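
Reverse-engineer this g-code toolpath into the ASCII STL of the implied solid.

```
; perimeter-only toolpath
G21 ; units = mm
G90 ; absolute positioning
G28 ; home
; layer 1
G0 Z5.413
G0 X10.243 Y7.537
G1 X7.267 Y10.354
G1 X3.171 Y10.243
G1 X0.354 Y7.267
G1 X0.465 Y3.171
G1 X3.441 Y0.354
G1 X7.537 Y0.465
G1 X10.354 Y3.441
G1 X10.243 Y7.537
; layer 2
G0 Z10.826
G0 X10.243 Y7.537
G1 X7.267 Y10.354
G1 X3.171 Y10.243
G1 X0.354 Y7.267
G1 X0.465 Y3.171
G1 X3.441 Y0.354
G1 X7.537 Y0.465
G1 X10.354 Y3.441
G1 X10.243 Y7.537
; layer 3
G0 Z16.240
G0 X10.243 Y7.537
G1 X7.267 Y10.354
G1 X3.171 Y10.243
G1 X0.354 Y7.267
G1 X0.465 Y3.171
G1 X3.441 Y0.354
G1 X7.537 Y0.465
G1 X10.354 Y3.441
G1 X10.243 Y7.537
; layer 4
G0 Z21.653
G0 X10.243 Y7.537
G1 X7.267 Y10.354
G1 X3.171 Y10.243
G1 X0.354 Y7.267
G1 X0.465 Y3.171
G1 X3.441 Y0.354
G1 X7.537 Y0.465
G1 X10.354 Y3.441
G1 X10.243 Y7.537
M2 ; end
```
solid part
  facet normal 0.0000 0.0000 -1.0000
    outer loop
      vertex 3.171 10.243 0.000
      vertex 7.267 10.354 0.000
      vertex 10.243 7.537 0.000
    endloop
  endfacet
  facet normal 0.0000 0.0000 -1.0000
    outer loop
      vertex 0.354 7.267 0.000
      vertex 3.171 10.243 0.000
      vertex 10.243 7.537 0.000
    endloop
  endfacet
  facet normal 0.0000 0.0000 -1.0000
    outer loop
      vertex 0.465 3.171 0.000
      vertex 0.354 7.267 0.000
      vertex 10.243 7.537 0.000
    endloop
  endfacet
  facet normal 0.0000 0.0000 -1.0000
    outer loop
      vertex 3.441 0.354 0.000
      vertex 0.465 3.171 0.000
      vertex 10.243 7.537 0.000
    endloop
  endfacet
  facet normal 0.0000 0.0000 -1.0000
    outer loop
      vertex 7.537 0.465 0.000
      vertex 3.441 0.354 0.000
      vertex 10.243 7.537 0.000
    endloop
  endfacet
  facet normal 0.0000 0.0000 -1.0000
    outer loop
      vertex 10.354 3.441 0.000
      vertex 7.537 0.465 0.000
      vertex 10.243 7.537 0.000
    endloop
  endfacet
  facet normal 0.0000 0.0000 1.0000
    outer loop
      vertex 10.243 7.537 21.653
      vertex 7.267 10.354 21.653
      vertex 3.171 10.243 21.653
    endloop
  endfacet
  facet normal 0.0000 0.0000 1.0000
    outer loop
      vertex 10.243 7.537 21.653
      vertex 3.171 10.243 21.653
      vertex 0.354 7.267 21.653
    endloop
  endfacet
  facet normal 0.0000 0.0000 1.0000
    outer loop
      vertex 10.243 7.537 21.653
      vertex 0.354 7.267 21.653
      vertex 0.465 3.171 21.653
    endloop
  endfacet
  facet normal 0.0000 0.0000 1.0000
    outer loop
      vertex 10.243 7.537 21.653
      vertex 0.465 3.171 21.653
      vertex 3.441 0.354 21.653
    endloop
  endfacet
  facet normal 0.0000 0.0000 1.0000
    outer loop
      vertex 10.243 7.537 21.653
      vertex 3.441 0.354 21.653
      vertex 7.537 0.465 21.653
    endloop
  endfacet
  facet normal 0.0000 0.0000 1.0000
    outer loop
      vertex 10.243 7.537 21.653
      vertex 7.537 0.465 21.653
      vertex 10.354 3.441 21.653
    endloop
  endfacet
  facet normal 0.6874 0.7262 0.0000
    outer loop
      vertex 10.243 7.537 0.000
      vertex 7.267 10.354 0.000
      vertex 7.267 10.354 21.653
    endloop
  endfacet
  facet normal 0.6874 0.7262 0.0000
    outer loop
      vertex 10.243 7.537 0.000
      vertex 7.267 10.354 21.653
      vertex 10.243 7.537 21.653
    endloop
  endfacet
  facet normal -0.0271 0.9996 0.0000
    outer loop
      vertex 7.267 10.354 0.000
      vertex 3.171 10.243 0.000
      vertex 3.171 10.243 21.653
    endloop
  endfacet
  facet normal -0.0271 0.9996 0.0000
    outer loop
      vertex 7.267 10.354 0.000
      vertex 3.171 10.243 21.653
      vertex 7.267 10.354 21.653
    endloop
  endfacet
  facet normal -0.7262 0.6874 0.0000
    outer loop
      vertex 3.171 10.243 0.000
      vertex 0.354 7.267 0.000
      vertex 0.354 7.267 21.653
    endloop
  endfacet
  facet normal -0.7262 0.6874 0.0000
    outer loop
      vertex 3.171 10.243 0.000
      vertex 0.354 7.267 21.653
      vertex 3.171 10.243 21.653
    endloop
  endfacet
  facet normal -0.9996 -0.0271 0.0000
    outer loop
      vertex 0.354 7.267 0.000
      vertex 0.465 3.171 0.000
      vertex 0.465 3.171 21.653
    endloop
  endfacet
  facet normal -0.9996 -0.0271 0.0000
    outer loop
      vertex 0.354 7.267 0.000
      vertex 0.465 3.171 21.653
      vertex 0.354 7.267 21.653
    endloop
  endfacet
  facet normal -0.6874 -0.7262 0.0000
    outer loop
      vertex 0.465 3.171 0.000
      vertex 3.441 0.354 0.000
      vertex 3.441 0.354 21.653
    endloop
  endfacet
  facet normal -0.6874 -0.7262 0.0000
    outer loop
      vertex 0.465 3.171 0.000
      vertex 3.441 0.354 21.653
      vertex 0.465 3.171 21.653
    endloop
  endfacet
  facet normal 0.0271 -0.9996 0.0000
    outer loop
      vertex 3.441 0.354 0.000
      vertex 7.537 0.465 0.000
      vertex 7.537 0.465 21.653
    endloop
  endfacet
  facet normal 0.0271 -0.9996 0.0000
    outer loop
      vertex 3.441 0.354 0.000
      vertex 7.537 0.465 21.653
      vertex 3.441 0.354 21.653
    endloop
  endfacet
  facet normal 0.7262 -0.6874 0.0000
    outer loop
      vertex 7.537 0.465 0.000
      vertex 10.354 3.441 0.000
      vertex 10.354 3.441 21.653
    endloop
  endfacet
  facet normal 0.7262 -0.6874 0.0000
    outer loop
      vertex 7.537 0.465 0.000
      vertex 10.354 3.441 21.653
      vertex 7.537 0.465 21.653
    endloop
  endfacet
  facet normal 0.9996 0.0271 0.0000
    outer loop
      vertex 10.354 3.441 0.000
      vertex 10.243 7.537 0.000
      vertex 10.243 7.537 21.653
    endloop
  endfacet
  facet normal 0.9996 0.0271 0.0000
    outer loop
      vertex 10.354 3.441 0.000
      vertex 10.243 7.537 21.653
      vertex 10.354 3.441 21.653
    endloop
  endfacet
endsolid part

The G0 Z moves step by Δz≈5.413 mm. Every layer's G1 loop is the same polygon, so the solid is a straight extrusion of it from z=0 to z≈21.7. Closing with flat bottom and top caps and triangulating gives 28 facets — a regular 8-sided prism (a cylinder approximated with 8 flat sides), circumscribed radius ≈ 5.35 mm, height ≈ 21.7 mm.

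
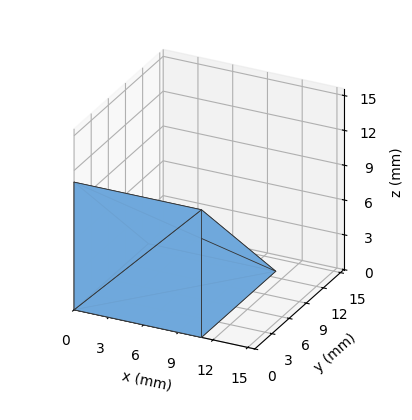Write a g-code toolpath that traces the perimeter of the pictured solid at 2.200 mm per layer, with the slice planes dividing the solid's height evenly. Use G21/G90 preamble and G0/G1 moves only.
Reading the render: the shape is a wedge (ramp): 11 × 13 mm base, rising to 11 mm along the y=0 edge and sloping linearly to z=0 at y=13 (dimensions read to the nearest mm from the axis ticks). For the g-code, the solid's height is divided into equal slices at the stated Δz and each level perimeter traced with G1 moves after a G0 lift.

; perimeter-only toolpath
G21 ; units = mm
G90 ; absolute positioning
G28 ; home
; layer 1
G0 Z2.200
G0 X0.000 Y0.000
G1 X11.000 Y0.000
G1 X11.000 Y10.400
G1 X0.000 Y10.400
G1 X0.000 Y0.000
; layer 2
G0 Z4.400
G0 X0.000 Y0.000
G1 X11.000 Y0.000
G1 X11.000 Y7.800
G1 X0.000 Y7.800
G1 X0.000 Y0.000
; layer 3
G0 Z6.600
G0 X0.000 Y0.000
G1 X11.000 Y0.000
G1 X11.000 Y5.200
G1 X0.000 Y5.200
G1 X0.000 Y0.000
; layer 4
G0 Z8.800
G0 X0.000 Y0.000
G1 X11.000 Y0.000
G1 X11.000 Y2.600
G1 X0.000 Y2.600
G1 X0.000 Y0.000
M2 ; end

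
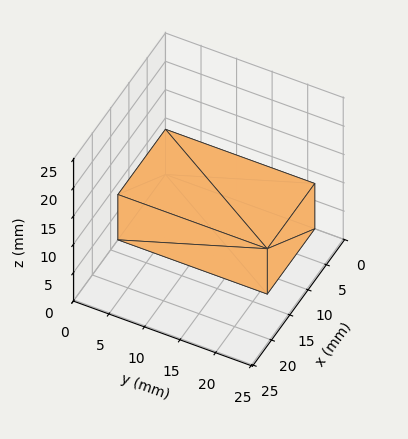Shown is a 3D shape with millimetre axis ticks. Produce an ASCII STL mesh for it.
Reading the render: the shape is a rectangular box, roughly 13 × 21 mm footprint and 8 mm tall (dimensions read to the nearest mm from the axis ticks). For the STL, each face is triangulated and given an outward normal.

solid part
  facet normal 0.0000 0.0000 -1.0000
    outer loop
      vertex 13.0 21.0 0.0
      vertex 13.0 0.0 0.0
      vertex 0.0 0.0 0.0
    endloop
  endfacet
  facet normal 0.0000 0.0000 -1.0000
    outer loop
      vertex 0.0 21.0 0.0
      vertex 13.0 21.0 0.0
      vertex 0.0 0.0 0.0
    endloop
  endfacet
  facet normal 0.0000 0.0000 1.0000
    outer loop
      vertex 0.0 0.0 8.0
      vertex 13.0 0.0 8.0
      vertex 13.0 21.0 8.0
    endloop
  endfacet
  facet normal 0.0000 0.0000 1.0000
    outer loop
      vertex 0.0 0.0 8.0
      vertex 13.0 21.0 8.0
      vertex 0.0 21.0 8.0
    endloop
  endfacet
  facet normal 0.0000 -1.0000 0.0000
    outer loop
      vertex 0.0 0.0 0.0
      vertex 13.0 0.0 0.0
      vertex 13.0 0.0 8.0
    endloop
  endfacet
  facet normal 0.0000 -1.0000 0.0000
    outer loop
      vertex 0.0 0.0 0.0
      vertex 13.0 0.0 8.0
      vertex 0.0 0.0 8.0
    endloop
  endfacet
  facet normal 0.0000 1.0000 0.0000
    outer loop
      vertex 13.0 21.0 8.0
      vertex 13.0 21.0 0.0
      vertex 0.0 21.0 0.0
    endloop
  endfacet
  facet normal 0.0000 1.0000 0.0000
    outer loop
      vertex 0.0 21.0 8.0
      vertex 13.0 21.0 8.0
      vertex 0.0 21.0 0.0
    endloop
  endfacet
  facet normal -1.0000 0.0000 0.0000
    outer loop
      vertex 0.0 21.0 8.0
      vertex 0.0 21.0 0.0
      vertex 0.0 0.0 0.0
    endloop
  endfacet
  facet normal -1.0000 0.0000 0.0000
    outer loop
      vertex 0.0 0.0 8.0
      vertex 0.0 21.0 8.0
      vertex 0.0 0.0 0.0
    endloop
  endfacet
  facet normal 1.0000 0.0000 0.0000
    outer loop
      vertex 13.0 0.0 0.0
      vertex 13.0 21.0 0.0
      vertex 13.0 21.0 8.0
    endloop
  endfacet
  facet normal 1.0000 0.0000 0.0000
    outer loop
      vertex 13.0 0.0 0.0
      vertex 13.0 21.0 8.0
      vertex 13.0 0.0 8.0
    endloop
  endfacet
endsolid part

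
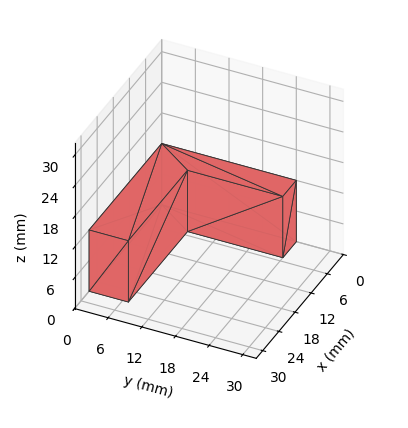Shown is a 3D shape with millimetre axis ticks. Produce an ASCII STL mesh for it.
Reading the render: the shape is an L-shaped prism: outer 27 × 24 mm, arm thicknesses ≈ 7 mm (horizontal) and 5 mm (vertical), extruded 12 mm in z (dimensions read to the nearest mm from the axis ticks). For the STL, each face is triangulated and given an outward normal.

solid part
  facet normal 0.0000 0.0000 -1.0000
    outer loop
      vertex 27.0 7.0 0.0
      vertex 27.0 0.0 0.0
      vertex 0.0 0.0 0.0
    endloop
  endfacet
  facet normal 0.0000 0.0000 -1.0000
    outer loop
      vertex 5.0 7.0 0.0
      vertex 27.0 7.0 0.0
      vertex 0.0 0.0 0.0
    endloop
  endfacet
  facet normal 0.0000 0.0000 -1.0000
    outer loop
      vertex 5.0 24.0 0.0
      vertex 5.0 7.0 0.0
      vertex 0.0 0.0 0.0
    endloop
  endfacet
  facet normal 0.0000 0.0000 -1.0000
    outer loop
      vertex 0.0 24.0 0.0
      vertex 5.0 24.0 0.0
      vertex 0.0 0.0 0.0
    endloop
  endfacet
  facet normal 0.0000 0.0000 1.0000
    outer loop
      vertex 0.0 0.0 12.0
      vertex 27.0 0.0 12.0
      vertex 27.0 7.0 12.0
    endloop
  endfacet
  facet normal 0.0000 0.0000 1.0000
    outer loop
      vertex 0.0 0.0 12.0
      vertex 27.0 7.0 12.0
      vertex 5.0 7.0 12.0
    endloop
  endfacet
  facet normal 0.0000 0.0000 1.0000
    outer loop
      vertex 0.0 0.0 12.0
      vertex 5.0 7.0 12.0
      vertex 5.0 24.0 12.0
    endloop
  endfacet
  facet normal 0.0000 0.0000 1.0000
    outer loop
      vertex 0.0 0.0 12.0
      vertex 5.0 24.0 12.0
      vertex 0.0 24.0 12.0
    endloop
  endfacet
  facet normal 0.0000 -1.0000 0.0000
    outer loop
      vertex 0.0 0.0 0.0
      vertex 27.0 0.0 0.0
      vertex 27.0 0.0 12.0
    endloop
  endfacet
  facet normal 0.0000 -1.0000 0.0000
    outer loop
      vertex 0.0 0.0 0.0
      vertex 27.0 0.0 12.0
      vertex 0.0 0.0 12.0
    endloop
  endfacet
  facet normal 1.0000 0.0000 0.0000
    outer loop
      vertex 27.0 0.0 0.0
      vertex 27.0 7.0 0.0
      vertex 27.0 7.0 12.0
    endloop
  endfacet
  facet normal 1.0000 0.0000 0.0000
    outer loop
      vertex 27.0 0.0 0.0
      vertex 27.0 7.0 12.0
      vertex 27.0 0.0 12.0
    endloop
  endfacet
  facet normal 0.0000 1.0000 0.0000
    outer loop
      vertex 27.0 7.0 0.0
      vertex 5.0 7.0 0.0
      vertex 5.0 7.0 12.0
    endloop
  endfacet
  facet normal 0.0000 1.0000 0.0000
    outer loop
      vertex 27.0 7.0 0.0
      vertex 5.0 7.0 12.0
      vertex 27.0 7.0 12.0
    endloop
  endfacet
  facet normal 1.0000 0.0000 0.0000
    outer loop
      vertex 5.0 7.0 0.0
      vertex 5.0 24.0 0.0
      vertex 5.0 24.0 12.0
    endloop
  endfacet
  facet normal 1.0000 0.0000 0.0000
    outer loop
      vertex 5.0 7.0 0.0
      vertex 5.0 24.0 12.0
      vertex 5.0 7.0 12.0
    endloop
  endfacet
  facet normal 0.0000 1.0000 0.0000
    outer loop
      vertex 5.0 24.0 0.0
      vertex 0.0 24.0 0.0
      vertex 0.0 24.0 12.0
    endloop
  endfacet
  facet normal 0.0000 1.0000 0.0000
    outer loop
      vertex 5.0 24.0 0.0
      vertex 0.0 24.0 12.0
      vertex 5.0 24.0 12.0
    endloop
  endfacet
  facet normal -1.0000 0.0000 0.0000
    outer loop
      vertex 0.0 24.0 0.0
      vertex 0.0 0.0 0.0
      vertex 0.0 0.0 12.0
    endloop
  endfacet
  facet normal -1.0000 0.0000 0.0000
    outer loop
      vertex 0.0 24.0 0.0
      vertex 0.0 0.0 12.0
      vertex 0.0 24.0 12.0
    endloop
  endfacet
endsolid part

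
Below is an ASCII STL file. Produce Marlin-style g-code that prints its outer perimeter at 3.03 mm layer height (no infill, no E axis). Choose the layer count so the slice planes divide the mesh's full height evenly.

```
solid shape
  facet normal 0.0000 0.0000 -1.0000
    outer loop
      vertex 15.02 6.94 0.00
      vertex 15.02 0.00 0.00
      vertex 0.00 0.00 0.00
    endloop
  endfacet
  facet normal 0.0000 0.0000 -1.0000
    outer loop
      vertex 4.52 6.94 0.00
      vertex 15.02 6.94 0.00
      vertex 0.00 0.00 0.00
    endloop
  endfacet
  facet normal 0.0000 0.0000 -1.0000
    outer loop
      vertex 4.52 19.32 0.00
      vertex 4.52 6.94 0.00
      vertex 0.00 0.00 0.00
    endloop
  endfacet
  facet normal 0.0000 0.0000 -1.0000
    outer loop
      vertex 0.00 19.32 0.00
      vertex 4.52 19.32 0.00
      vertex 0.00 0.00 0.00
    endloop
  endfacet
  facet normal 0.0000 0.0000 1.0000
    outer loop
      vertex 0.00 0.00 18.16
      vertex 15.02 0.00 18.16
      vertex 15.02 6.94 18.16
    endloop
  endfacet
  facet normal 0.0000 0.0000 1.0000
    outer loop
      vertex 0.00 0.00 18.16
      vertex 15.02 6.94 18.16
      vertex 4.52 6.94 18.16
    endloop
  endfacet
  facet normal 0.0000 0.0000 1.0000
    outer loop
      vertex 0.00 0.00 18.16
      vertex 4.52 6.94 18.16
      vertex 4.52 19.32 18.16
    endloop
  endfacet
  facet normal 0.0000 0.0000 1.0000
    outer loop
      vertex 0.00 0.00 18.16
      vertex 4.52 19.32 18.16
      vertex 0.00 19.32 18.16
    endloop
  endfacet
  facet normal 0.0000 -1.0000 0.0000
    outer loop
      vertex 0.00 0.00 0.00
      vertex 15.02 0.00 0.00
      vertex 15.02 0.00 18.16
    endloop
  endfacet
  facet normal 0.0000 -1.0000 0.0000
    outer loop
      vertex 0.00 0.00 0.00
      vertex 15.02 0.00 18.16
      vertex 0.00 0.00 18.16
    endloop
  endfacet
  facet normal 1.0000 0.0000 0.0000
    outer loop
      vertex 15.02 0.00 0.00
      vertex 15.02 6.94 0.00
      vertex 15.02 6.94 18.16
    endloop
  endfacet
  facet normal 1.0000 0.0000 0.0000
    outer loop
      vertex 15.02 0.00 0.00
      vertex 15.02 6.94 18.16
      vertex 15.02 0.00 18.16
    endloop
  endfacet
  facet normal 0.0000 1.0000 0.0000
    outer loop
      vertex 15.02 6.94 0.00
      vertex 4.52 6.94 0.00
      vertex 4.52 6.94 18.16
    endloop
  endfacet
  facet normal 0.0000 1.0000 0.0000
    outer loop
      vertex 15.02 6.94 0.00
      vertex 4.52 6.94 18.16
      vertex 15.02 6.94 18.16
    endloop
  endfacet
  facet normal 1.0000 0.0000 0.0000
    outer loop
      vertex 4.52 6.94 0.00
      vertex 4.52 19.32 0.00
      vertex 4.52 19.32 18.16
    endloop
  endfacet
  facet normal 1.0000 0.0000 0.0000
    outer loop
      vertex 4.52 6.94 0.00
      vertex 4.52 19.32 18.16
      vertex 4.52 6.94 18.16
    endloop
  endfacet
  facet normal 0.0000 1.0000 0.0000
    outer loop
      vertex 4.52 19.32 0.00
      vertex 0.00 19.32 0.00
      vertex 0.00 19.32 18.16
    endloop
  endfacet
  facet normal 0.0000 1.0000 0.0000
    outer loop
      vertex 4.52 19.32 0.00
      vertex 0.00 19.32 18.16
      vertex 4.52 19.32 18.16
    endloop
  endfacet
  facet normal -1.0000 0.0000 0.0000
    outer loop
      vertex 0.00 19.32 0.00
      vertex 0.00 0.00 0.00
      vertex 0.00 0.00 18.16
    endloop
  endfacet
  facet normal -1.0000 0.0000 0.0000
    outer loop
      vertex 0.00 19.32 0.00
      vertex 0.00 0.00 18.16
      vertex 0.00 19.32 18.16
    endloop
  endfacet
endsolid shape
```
; perimeter-only toolpath
G21 ; units = mm
G90 ; absolute positioning
G28 ; home
; layer 1
G0 Z3.03
G0 X0.00 Y0.00
G1 X15.02 Y0.00
G1 X15.02 Y6.94
G1 X4.52 Y6.94
G1 X4.52 Y19.32
G1 X0.00 Y19.32
G1 X0.00 Y0.00
; layer 2
G0 Z6.05
G0 X0.00 Y0.00
G1 X15.02 Y0.00
G1 X15.02 Y6.94
G1 X4.52 Y6.94
G1 X4.52 Y19.32
G1 X0.00 Y19.32
G1 X0.00 Y0.00
; layer 3
G0 Z9.08
G0 X0.00 Y0.00
G1 X15.02 Y0.00
G1 X15.02 Y6.94
G1 X4.52 Y6.94
G1 X4.52 Y19.32
G1 X0.00 Y19.32
G1 X0.00 Y0.00
; layer 4
G0 Z12.11
G0 X0.00 Y0.00
G1 X15.02 Y0.00
G1 X15.02 Y6.94
G1 X4.52 Y6.94
G1 X4.52 Y19.32
G1 X0.00 Y19.32
G1 X0.00 Y0.00
; layer 5
G0 Z15.13
G0 X0.00 Y0.00
G1 X15.02 Y0.00
G1 X15.02 Y6.94
G1 X4.52 Y6.94
G1 X4.52 Y19.32
G1 X0.00 Y19.32
G1 X0.00 Y0.00
; layer 6
G0 Z18.16
G0 X0.00 Y0.00
G1 X15.02 Y0.00
G1 X15.02 Y6.94
G1 X4.52 Y6.94
G1 X4.52 Y19.32
G1 X0.00 Y19.32
G1 X0.00 Y0.00
M2 ; end

The solid is an L-shaped prism: outer 15 × 19.3 mm, arm thicknesses ≈ 6.94 mm (horizontal) and 4.52 mm (vertical), extruded 18.2 mm in z. Slicing at Δz = 3.03 mm — 6 equal slices spanning the solid's height, so layer i sits at z = i·h/6 — gives 6 non-empty perimeters. Each is a 6-segment closed polygon; G0 lifts to the layer z and rapids to the start vertex, then G1 traces the edges.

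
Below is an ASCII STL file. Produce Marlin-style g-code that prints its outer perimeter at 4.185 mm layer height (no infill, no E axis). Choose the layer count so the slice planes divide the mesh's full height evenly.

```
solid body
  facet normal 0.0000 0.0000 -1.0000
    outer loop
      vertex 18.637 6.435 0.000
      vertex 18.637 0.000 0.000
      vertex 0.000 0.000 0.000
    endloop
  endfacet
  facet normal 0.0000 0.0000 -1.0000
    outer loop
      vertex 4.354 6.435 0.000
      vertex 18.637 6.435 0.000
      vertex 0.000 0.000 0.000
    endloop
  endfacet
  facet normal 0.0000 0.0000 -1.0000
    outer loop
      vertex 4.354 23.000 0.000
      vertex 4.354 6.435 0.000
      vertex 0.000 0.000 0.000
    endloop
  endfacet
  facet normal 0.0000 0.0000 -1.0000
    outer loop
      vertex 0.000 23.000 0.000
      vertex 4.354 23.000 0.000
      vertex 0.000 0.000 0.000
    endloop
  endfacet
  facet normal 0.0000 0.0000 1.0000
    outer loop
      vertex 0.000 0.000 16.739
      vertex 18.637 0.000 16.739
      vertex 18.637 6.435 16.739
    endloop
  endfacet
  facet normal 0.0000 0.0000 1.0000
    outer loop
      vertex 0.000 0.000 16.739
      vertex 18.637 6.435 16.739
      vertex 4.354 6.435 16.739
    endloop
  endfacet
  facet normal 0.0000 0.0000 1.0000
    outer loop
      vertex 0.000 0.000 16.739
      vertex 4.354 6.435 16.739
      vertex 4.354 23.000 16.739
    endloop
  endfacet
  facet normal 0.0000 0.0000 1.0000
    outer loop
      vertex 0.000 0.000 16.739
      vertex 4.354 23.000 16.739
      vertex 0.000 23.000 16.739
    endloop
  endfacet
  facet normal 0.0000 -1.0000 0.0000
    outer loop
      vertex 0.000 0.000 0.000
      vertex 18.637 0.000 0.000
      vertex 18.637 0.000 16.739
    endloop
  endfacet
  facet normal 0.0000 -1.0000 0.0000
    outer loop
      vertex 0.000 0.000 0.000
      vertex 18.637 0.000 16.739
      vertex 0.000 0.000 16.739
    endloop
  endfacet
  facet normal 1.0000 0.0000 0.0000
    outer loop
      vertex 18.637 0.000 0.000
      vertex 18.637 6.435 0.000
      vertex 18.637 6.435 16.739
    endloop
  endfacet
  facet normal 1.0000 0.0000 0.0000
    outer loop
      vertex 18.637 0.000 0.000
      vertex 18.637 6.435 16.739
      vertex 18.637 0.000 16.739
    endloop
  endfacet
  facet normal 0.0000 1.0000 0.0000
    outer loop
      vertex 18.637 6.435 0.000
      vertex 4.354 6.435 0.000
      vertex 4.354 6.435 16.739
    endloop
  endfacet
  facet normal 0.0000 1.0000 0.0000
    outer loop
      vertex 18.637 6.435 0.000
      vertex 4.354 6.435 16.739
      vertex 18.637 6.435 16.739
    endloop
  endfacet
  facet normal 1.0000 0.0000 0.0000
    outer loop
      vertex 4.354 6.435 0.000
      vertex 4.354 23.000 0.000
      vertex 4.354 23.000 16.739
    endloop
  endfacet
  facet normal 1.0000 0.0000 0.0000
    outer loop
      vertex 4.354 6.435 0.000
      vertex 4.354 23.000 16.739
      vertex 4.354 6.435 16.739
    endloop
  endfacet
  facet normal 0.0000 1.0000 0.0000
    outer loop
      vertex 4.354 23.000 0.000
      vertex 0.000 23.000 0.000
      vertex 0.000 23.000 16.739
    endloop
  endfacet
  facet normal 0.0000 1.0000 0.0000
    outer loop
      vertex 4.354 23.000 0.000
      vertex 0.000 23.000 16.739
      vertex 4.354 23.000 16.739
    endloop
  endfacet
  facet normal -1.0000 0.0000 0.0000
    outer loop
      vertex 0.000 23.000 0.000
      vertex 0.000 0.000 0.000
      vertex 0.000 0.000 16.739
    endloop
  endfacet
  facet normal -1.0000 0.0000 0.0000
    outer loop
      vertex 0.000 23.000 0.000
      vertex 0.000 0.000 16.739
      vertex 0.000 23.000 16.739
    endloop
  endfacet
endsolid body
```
; perimeter-only toolpath
G21 ; units = mm
G90 ; absolute positioning
G28 ; home
; layer 1
G0 Z4.185
G0 X0.000 Y0.000
G1 X18.637 Y0.000
G1 X18.637 Y6.435
G1 X4.354 Y6.435
G1 X4.354 Y23.000
G1 X0.000 Y23.000
G1 X0.000 Y0.000
; layer 2
G0 Z8.370
G0 X0.000 Y0.000
G1 X18.637 Y0.000
G1 X18.637 Y6.435
G1 X4.354 Y6.435
G1 X4.354 Y23.000
G1 X0.000 Y23.000
G1 X0.000 Y0.000
; layer 3
G0 Z12.554
G0 X0.000 Y0.000
G1 X18.637 Y0.000
G1 X18.637 Y6.435
G1 X4.354 Y6.435
G1 X4.354 Y23.000
G1 X0.000 Y23.000
G1 X0.000 Y0.000
; layer 4
G0 Z16.739
G0 X0.000 Y0.000
G1 X18.637 Y0.000
G1 X18.637 Y6.435
G1 X4.354 Y6.435
G1 X4.354 Y23.000
G1 X0.000 Y23.000
G1 X0.000 Y0.000
M2 ; end

The solid is an L-shaped prism: outer 18.6 × 23 mm, arm thicknesses ≈ 6.43 mm (horizontal) and 4.35 mm (vertical), extruded 16.7 mm in z. Slicing at Δz = 4.185 mm — 4 equal slices spanning the solid's height, so layer i sits at z = i·h/4 — gives 4 non-empty perimeters. Each is a 6-segment closed polygon; G0 lifts to the layer z and rapids to the start vertex, then G1 traces the edges.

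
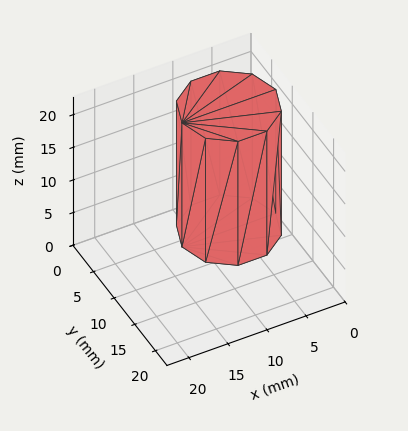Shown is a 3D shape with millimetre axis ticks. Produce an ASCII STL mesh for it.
Reading the render: the shape is a regular 10-sided prism (a cylinder approximated with 10 flat sides), circumscribed radius ≈ 6 mm, height ≈ 19 mm (dimensions read to the nearest mm from the axis ticks). For the STL, each face is triangulated and given an outward normal.

solid part
  facet normal 0.0000 0.0000 -1.0000
    outer loop
      vertex 7.85 11.71 0.00
      vertex 10.85 9.53 0.00
      vertex 12.00 6.00 0.00
    endloop
  endfacet
  facet normal 0.0000 0.0000 -1.0000
    outer loop
      vertex 4.15 11.71 0.00
      vertex 7.85 11.71 0.00
      vertex 12.00 6.00 0.00
    endloop
  endfacet
  facet normal 0.0000 0.0000 -1.0000
    outer loop
      vertex 1.15 9.53 0.00
      vertex 4.15 11.71 0.00
      vertex 12.00 6.00 0.00
    endloop
  endfacet
  facet normal 0.0000 0.0000 -1.0000
    outer loop
      vertex 0.00 6.00 0.00
      vertex 1.15 9.53 0.00
      vertex 12.00 6.00 0.00
    endloop
  endfacet
  facet normal 0.0000 0.0000 -1.0000
    outer loop
      vertex 1.15 2.47 0.00
      vertex 0.00 6.00 0.00
      vertex 12.00 6.00 0.00
    endloop
  endfacet
  facet normal 0.0000 0.0000 -1.0000
    outer loop
      vertex 4.15 0.29 0.00
      vertex 1.15 2.47 0.00
      vertex 12.00 6.00 0.00
    endloop
  endfacet
  facet normal 0.0000 0.0000 -1.0000
    outer loop
      vertex 7.85 0.29 0.00
      vertex 4.15 0.29 0.00
      vertex 12.00 6.00 0.00
    endloop
  endfacet
  facet normal 0.0000 0.0000 -1.0000
    outer loop
      vertex 10.85 2.47 0.00
      vertex 7.85 0.29 0.00
      vertex 12.00 6.00 0.00
    endloop
  endfacet
  facet normal 0.0000 0.0000 1.0000
    outer loop
      vertex 12.00 6.00 19.00
      vertex 10.85 9.53 19.00
      vertex 7.85 11.71 19.00
    endloop
  endfacet
  facet normal 0.0000 0.0000 1.0000
    outer loop
      vertex 12.00 6.00 19.00
      vertex 7.85 11.71 19.00
      vertex 4.15 11.71 19.00
    endloop
  endfacet
  facet normal 0.0000 0.0000 1.0000
    outer loop
      vertex 12.00 6.00 19.00
      vertex 4.15 11.71 19.00
      vertex 1.15 9.53 19.00
    endloop
  endfacet
  facet normal 0.0000 0.0000 1.0000
    outer loop
      vertex 12.00 6.00 19.00
      vertex 1.15 9.53 19.00
      vertex 0.00 6.00 19.00
    endloop
  endfacet
  facet normal 0.0000 0.0000 1.0000
    outer loop
      vertex 12.00 6.00 19.00
      vertex 0.00 6.00 19.00
      vertex 1.15 2.47 19.00
    endloop
  endfacet
  facet normal 0.0000 0.0000 1.0000
    outer loop
      vertex 12.00 6.00 19.00
      vertex 1.15 2.47 19.00
      vertex 4.15 0.29 19.00
    endloop
  endfacet
  facet normal 0.0000 0.0000 1.0000
    outer loop
      vertex 12.00 6.00 19.00
      vertex 4.15 0.29 19.00
      vertex 7.85 0.29 19.00
    endloop
  endfacet
  facet normal 0.0000 0.0000 1.0000
    outer loop
      vertex 12.00 6.00 19.00
      vertex 7.85 0.29 19.00
      vertex 10.85 2.47 19.00
    endloop
  endfacet
  facet normal 0.9508 0.3098 0.0000
    outer loop
      vertex 12.00 6.00 0.00
      vertex 10.85 9.53 0.00
      vertex 10.85 9.53 19.00
    endloop
  endfacet
  facet normal 0.9508 0.3098 0.0000
    outer loop
      vertex 12.00 6.00 0.00
      vertex 10.85 9.53 19.00
      vertex 12.00 6.00 19.00
    endloop
  endfacet
  facet normal 0.5879 0.8090 0.0000
    outer loop
      vertex 10.85 9.53 0.00
      vertex 7.85 11.71 0.00
      vertex 7.85 11.71 19.00
    endloop
  endfacet
  facet normal 0.5879 0.8090 0.0000
    outer loop
      vertex 10.85 9.53 0.00
      vertex 7.85 11.71 19.00
      vertex 10.85 9.53 19.00
    endloop
  endfacet
  facet normal 0.0000 1.0000 0.0000
    outer loop
      vertex 7.85 11.71 0.00
      vertex 4.15 11.71 0.00
      vertex 4.15 11.71 19.00
    endloop
  endfacet
  facet normal 0.0000 1.0000 0.0000
    outer loop
      vertex 7.85 11.71 0.00
      vertex 4.15 11.71 19.00
      vertex 7.85 11.71 19.00
    endloop
  endfacet
  facet normal -0.5879 0.8090 0.0000
    outer loop
      vertex 4.15 11.71 0.00
      vertex 1.15 9.53 0.00
      vertex 1.15 9.53 19.00
    endloop
  endfacet
  facet normal -0.5879 0.8090 0.0000
    outer loop
      vertex 4.15 11.71 0.00
      vertex 1.15 9.53 19.00
      vertex 4.15 11.71 19.00
    endloop
  endfacet
  facet normal -0.9508 0.3098 0.0000
    outer loop
      vertex 1.15 9.53 0.00
      vertex 0.00 6.00 0.00
      vertex 0.00 6.00 19.00
    endloop
  endfacet
  facet normal -0.9508 0.3098 0.0000
    outer loop
      vertex 1.15 9.53 0.00
      vertex 0.00 6.00 19.00
      vertex 1.15 9.53 19.00
    endloop
  endfacet
  facet normal -0.9508 -0.3098 0.0000
    outer loop
      vertex 0.00 6.00 0.00
      vertex 1.15 2.47 0.00
      vertex 1.15 2.47 19.00
    endloop
  endfacet
  facet normal -0.9508 -0.3098 0.0000
    outer loop
      vertex 0.00 6.00 0.00
      vertex 1.15 2.47 19.00
      vertex 0.00 6.00 19.00
    endloop
  endfacet
  facet normal -0.5879 -0.8090 0.0000
    outer loop
      vertex 1.15 2.47 0.00
      vertex 4.15 0.29 0.00
      vertex 4.15 0.29 19.00
    endloop
  endfacet
  facet normal -0.5879 -0.8090 0.0000
    outer loop
      vertex 1.15 2.47 0.00
      vertex 4.15 0.29 19.00
      vertex 1.15 2.47 19.00
    endloop
  endfacet
  facet normal 0.0000 -1.0000 0.0000
    outer loop
      vertex 4.15 0.29 0.00
      vertex 7.85 0.29 0.00
      vertex 7.85 0.29 19.00
    endloop
  endfacet
  facet normal 0.0000 -1.0000 0.0000
    outer loop
      vertex 4.15 0.29 0.00
      vertex 7.85 0.29 19.00
      vertex 4.15 0.29 19.00
    endloop
  endfacet
  facet normal 0.5879 -0.8090 0.0000
    outer loop
      vertex 7.85 0.29 0.00
      vertex 10.85 2.47 0.00
      vertex 10.85 2.47 19.00
    endloop
  endfacet
  facet normal 0.5879 -0.8090 0.0000
    outer loop
      vertex 7.85 0.29 0.00
      vertex 10.85 2.47 19.00
      vertex 7.85 0.29 19.00
    endloop
  endfacet
  facet normal 0.9508 -0.3098 0.0000
    outer loop
      vertex 10.85 2.47 0.00
      vertex 12.00 6.00 0.00
      vertex 12.00 6.00 19.00
    endloop
  endfacet
  facet normal 0.9508 -0.3098 0.0000
    outer loop
      vertex 10.85 2.47 0.00
      vertex 12.00 6.00 19.00
      vertex 10.85 2.47 19.00
    endloop
  endfacet
endsolid part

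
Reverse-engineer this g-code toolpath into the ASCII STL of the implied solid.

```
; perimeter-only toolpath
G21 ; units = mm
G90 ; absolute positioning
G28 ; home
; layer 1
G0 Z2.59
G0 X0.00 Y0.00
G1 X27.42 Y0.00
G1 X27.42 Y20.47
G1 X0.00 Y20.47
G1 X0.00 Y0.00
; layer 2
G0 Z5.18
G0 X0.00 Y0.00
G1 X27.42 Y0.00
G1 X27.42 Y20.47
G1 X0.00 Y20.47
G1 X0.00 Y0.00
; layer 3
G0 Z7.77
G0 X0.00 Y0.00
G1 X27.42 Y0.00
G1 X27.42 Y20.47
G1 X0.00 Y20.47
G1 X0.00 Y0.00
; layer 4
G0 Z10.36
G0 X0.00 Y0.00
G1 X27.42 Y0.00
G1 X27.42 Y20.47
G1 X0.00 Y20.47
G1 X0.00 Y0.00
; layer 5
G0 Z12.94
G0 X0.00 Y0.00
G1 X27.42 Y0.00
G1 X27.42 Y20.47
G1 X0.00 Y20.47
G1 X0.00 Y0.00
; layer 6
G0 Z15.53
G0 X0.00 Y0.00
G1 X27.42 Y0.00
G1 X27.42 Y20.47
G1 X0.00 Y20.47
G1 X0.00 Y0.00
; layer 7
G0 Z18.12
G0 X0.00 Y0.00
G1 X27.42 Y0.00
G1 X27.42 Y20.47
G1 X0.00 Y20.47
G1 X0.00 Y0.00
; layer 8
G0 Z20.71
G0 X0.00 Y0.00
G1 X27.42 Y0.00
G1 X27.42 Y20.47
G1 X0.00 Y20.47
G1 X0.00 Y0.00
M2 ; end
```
solid part
  facet normal 0.0000 0.0000 -1.0000
    outer loop
      vertex 27.42 20.47 0.00
      vertex 27.42 0.00 0.00
      vertex 0.00 0.00 0.00
    endloop
  endfacet
  facet normal 0.0000 0.0000 -1.0000
    outer loop
      vertex 0.00 20.47 0.00
      vertex 27.42 20.47 0.00
      vertex 0.00 0.00 0.00
    endloop
  endfacet
  facet normal 0.0000 0.0000 1.0000
    outer loop
      vertex 0.00 0.00 20.71
      vertex 27.42 0.00 20.71
      vertex 27.42 20.47 20.71
    endloop
  endfacet
  facet normal 0.0000 0.0000 1.0000
    outer loop
      vertex 0.00 0.00 20.71
      vertex 27.42 20.47 20.71
      vertex 0.00 20.47 20.71
    endloop
  endfacet
  facet normal 0.0000 -1.0000 0.0000
    outer loop
      vertex 0.00 0.00 0.00
      vertex 27.42 0.00 0.00
      vertex 27.42 0.00 20.71
    endloop
  endfacet
  facet normal 0.0000 -1.0000 0.0000
    outer loop
      vertex 0.00 0.00 0.00
      vertex 27.42 0.00 20.71
      vertex 0.00 0.00 20.71
    endloop
  endfacet
  facet normal 0.0000 1.0000 0.0000
    outer loop
      vertex 27.42 20.47 20.71
      vertex 27.42 20.47 0.00
      vertex 0.00 20.47 0.00
    endloop
  endfacet
  facet normal 0.0000 1.0000 0.0000
    outer loop
      vertex 0.00 20.47 20.71
      vertex 27.42 20.47 20.71
      vertex 0.00 20.47 0.00
    endloop
  endfacet
  facet normal -1.0000 0.0000 0.0000
    outer loop
      vertex 0.00 20.47 20.71
      vertex 0.00 20.47 0.00
      vertex 0.00 0.00 0.00
    endloop
  endfacet
  facet normal -1.0000 0.0000 0.0000
    outer loop
      vertex 0.00 0.00 20.71
      vertex 0.00 20.47 20.71
      vertex 0.00 0.00 0.00
    endloop
  endfacet
  facet normal 1.0000 0.0000 0.0000
    outer loop
      vertex 27.42 0.00 0.00
      vertex 27.42 20.47 0.00
      vertex 27.42 20.47 20.71
    endloop
  endfacet
  facet normal 1.0000 0.0000 0.0000
    outer loop
      vertex 27.42 0.00 0.00
      vertex 27.42 20.47 20.71
      vertex 27.42 0.00 20.71
    endloop
  endfacet
endsolid part

The G0 Z moves step by Δz≈2.59 mm. Every layer's G1 loop is the same polygon, so the solid is a straight extrusion of it from z=0 to z≈20.7. Closing with flat bottom and top caps and triangulating gives 12 facets — a rectangular box, roughly 27.4 × 20.5 mm footprint and 20.7 mm tall.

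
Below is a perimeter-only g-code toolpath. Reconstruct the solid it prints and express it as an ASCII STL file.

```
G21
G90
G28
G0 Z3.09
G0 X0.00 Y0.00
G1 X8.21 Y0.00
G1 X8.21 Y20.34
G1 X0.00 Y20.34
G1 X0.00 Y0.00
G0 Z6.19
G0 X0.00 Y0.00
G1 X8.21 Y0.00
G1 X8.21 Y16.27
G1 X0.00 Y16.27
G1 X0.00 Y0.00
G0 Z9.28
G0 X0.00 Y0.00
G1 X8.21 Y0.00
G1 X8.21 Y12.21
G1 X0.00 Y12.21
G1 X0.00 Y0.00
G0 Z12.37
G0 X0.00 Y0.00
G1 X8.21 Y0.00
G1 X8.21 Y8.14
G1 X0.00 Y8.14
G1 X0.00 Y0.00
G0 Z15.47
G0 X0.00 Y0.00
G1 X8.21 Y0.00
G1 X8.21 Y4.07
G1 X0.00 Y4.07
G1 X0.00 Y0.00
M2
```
solid part
  facet normal 0.0000 0.0000 -1.0000
    outer loop
      vertex 8.21 24.41 0.00
      vertex 8.21 0.00 0.00
      vertex 0.00 0.00 0.00
    endloop
  endfacet
  facet normal 0.0000 0.0000 -1.0000
    outer loop
      vertex 0.00 24.41 0.00
      vertex 8.21 24.41 0.00
      vertex 0.00 0.00 0.00
    endloop
  endfacet
  facet normal 0.0000 -1.0000 0.0000
    outer loop
      vertex 0.00 0.00 0.00
      vertex 8.21 0.00 0.00
      vertex 8.21 0.00 18.56
    endloop
  endfacet
  facet normal 0.0000 -1.0000 0.0000
    outer loop
      vertex 0.00 0.00 0.00
      vertex 8.21 0.00 18.56
      vertex 0.00 0.00 18.56
    endloop
  endfacet
  facet normal 0.0000 0.6053 0.7960
    outer loop
      vertex 0.00 0.00 18.56
      vertex 8.21 0.00 18.56
      vertex 8.21 24.41 0.00
    endloop
  endfacet
  facet normal 0.0000 0.6053 0.7960
    outer loop
      vertex 0.00 0.00 18.56
      vertex 8.21 24.41 0.00
      vertex 0.00 24.41 0.00
    endloop
  endfacet
  facet normal -1.0000 0.0000 0.0000
    outer loop
      vertex 0.00 0.00 18.56
      vertex 0.00 24.41 0.00
      vertex 0.00 0.00 0.00
    endloop
  endfacet
  facet normal 1.0000 0.0000 0.0000
    outer loop
      vertex 8.21 0.00 0.00
      vertex 8.21 24.41 0.00
      vertex 8.21 0.00 18.56
    endloop
  endfacet
endsolid part

The G0 Z moves step by Δz≈3.09 mm. The G1 loops shrink linearly with z, so the solid tapers from its base footprint up to z≈18.6. Closing with a flat bottom cap and the tapered top and triangulating gives 8 facets — a wedge (ramp): 8.21 × 24.4 mm base, rising to 18.6 mm along the y=0 edge and sloping linearly to z=0 at y=24.4.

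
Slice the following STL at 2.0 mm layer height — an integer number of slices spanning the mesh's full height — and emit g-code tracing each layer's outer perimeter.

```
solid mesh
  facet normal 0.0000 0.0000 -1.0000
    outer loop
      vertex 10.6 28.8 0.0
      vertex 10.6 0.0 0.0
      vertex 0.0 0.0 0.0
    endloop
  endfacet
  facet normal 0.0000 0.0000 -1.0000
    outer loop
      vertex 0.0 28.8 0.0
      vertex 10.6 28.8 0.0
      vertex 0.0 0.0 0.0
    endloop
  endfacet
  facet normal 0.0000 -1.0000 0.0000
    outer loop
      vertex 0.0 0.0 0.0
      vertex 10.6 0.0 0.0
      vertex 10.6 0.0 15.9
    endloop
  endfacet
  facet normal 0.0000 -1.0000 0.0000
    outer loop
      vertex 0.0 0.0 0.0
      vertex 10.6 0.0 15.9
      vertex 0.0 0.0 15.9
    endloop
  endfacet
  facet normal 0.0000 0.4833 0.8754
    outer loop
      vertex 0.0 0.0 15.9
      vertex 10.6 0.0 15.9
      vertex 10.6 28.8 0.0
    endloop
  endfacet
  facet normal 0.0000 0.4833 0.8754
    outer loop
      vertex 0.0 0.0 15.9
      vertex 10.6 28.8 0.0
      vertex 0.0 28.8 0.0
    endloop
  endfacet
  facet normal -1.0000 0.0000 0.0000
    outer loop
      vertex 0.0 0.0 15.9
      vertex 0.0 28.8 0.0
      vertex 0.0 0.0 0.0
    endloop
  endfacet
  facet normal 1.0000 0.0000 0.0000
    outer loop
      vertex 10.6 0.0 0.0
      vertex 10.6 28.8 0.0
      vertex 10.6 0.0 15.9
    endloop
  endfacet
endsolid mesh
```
; perimeter-only toolpath
G21 ; units = mm
G90 ; absolute positioning
G28 ; home
; layer 1
G0 Z2.0
G0 X0.0 Y0.0
G1 X10.6 Y0.0
G1 X10.6 Y25.2
G1 X0.0 Y25.2
G1 X0.0 Y0.0
; layer 2
G0 Z4.0
G0 X0.0 Y0.0
G1 X10.6 Y0.0
G1 X10.6 Y21.6
G1 X0.0 Y21.6
G1 X0.0 Y0.0
; layer 3
G0 Z6.0
G0 X0.0 Y0.0
G1 X10.6 Y0.0
G1 X10.6 Y18.0
G1 X0.0 Y18.0
G1 X0.0 Y0.0
; layer 4
G0 Z8.0
G0 X0.0 Y0.0
G1 X10.6 Y0.0
G1 X10.6 Y14.4
G1 X0.0 Y14.4
G1 X0.0 Y0.0
; layer 5
G0 Z9.9
G0 X0.0 Y0.0
G1 X10.6 Y0.0
G1 X10.6 Y10.8
G1 X0.0 Y10.8
G1 X0.0 Y0.0
; layer 6
G0 Z11.9
G0 X0.0 Y0.0
G1 X10.6 Y0.0
G1 X10.6 Y7.2
G1 X0.0 Y7.2
G1 X0.0 Y0.0
; layer 7
G0 Z13.9
G0 X0.0 Y0.0
G1 X10.6 Y0.0
G1 X10.6 Y3.6
G1 X0.0 Y3.6
G1 X0.0 Y0.0
M2 ; end

The solid is a wedge (ramp): 10.6 × 28.8 mm base, rising to 15.9 mm along the y=0 edge and sloping linearly to z=0 at y=28.8. Slicing at Δz = 2.0 mm — 8 equal slices spanning the solid's height, so layer i sits at z = i·h/8 — gives 7 non-empty perimeters. Each is a 4-segment closed polygon; G0 lifts to the layer z and rapids to the start vertex, then G1 traces the edges. The cross-section shrinks linearly with z (the slice at the apex is degenerate and omitted).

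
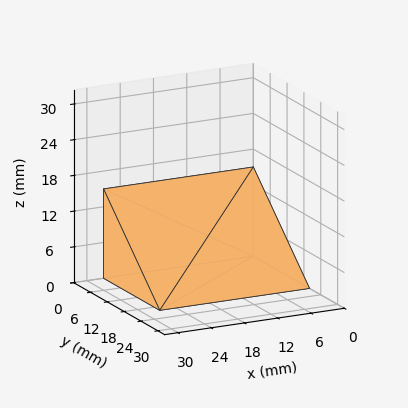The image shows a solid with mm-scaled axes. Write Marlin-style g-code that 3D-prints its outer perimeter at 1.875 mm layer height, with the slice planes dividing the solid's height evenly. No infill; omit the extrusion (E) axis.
Reading the render: the shape is a wedge (ramp): 27 × 20 mm base, rising to 15 mm along the y=0 edge and sloping linearly to z=0 at y=20 (dimensions read to the nearest mm from the axis ticks). For the g-code, the solid's height is divided into equal slices at the stated Δz and each level perimeter traced with G1 moves after a G0 lift.

; perimeter-only toolpath
G21 ; units = mm
G90 ; absolute positioning
G28 ; home
; layer 1
G0 Z1.875
G0 X0.000 Y0.000
G1 X27.000 Y0.000
G1 X27.000 Y17.500
G1 X0.000 Y17.500
G1 X0.000 Y0.000
; layer 2
G0 Z3.750
G0 X0.000 Y0.000
G1 X27.000 Y0.000
G1 X27.000 Y15.000
G1 X0.000 Y15.000
G1 X0.000 Y0.000
; layer 3
G0 Z5.625
G0 X0.000 Y0.000
G1 X27.000 Y0.000
G1 X27.000 Y12.500
G1 X0.000 Y12.500
G1 X0.000 Y0.000
; layer 4
G0 Z7.500
G0 X0.000 Y0.000
G1 X27.000 Y0.000
G1 X27.000 Y10.000
G1 X0.000 Y10.000
G1 X0.000 Y0.000
; layer 5
G0 Z9.375
G0 X0.000 Y0.000
G1 X27.000 Y0.000
G1 X27.000 Y7.500
G1 X0.000 Y7.500
G1 X0.000 Y0.000
; layer 6
G0 Z11.250
G0 X0.000 Y0.000
G1 X27.000 Y0.000
G1 X27.000 Y5.000
G1 X0.000 Y5.000
G1 X0.000 Y0.000
; layer 7
G0 Z13.125
G0 X0.000 Y0.000
G1 X27.000 Y0.000
G1 X27.000 Y2.500
G1 X0.000 Y2.500
G1 X0.000 Y0.000
M2 ; end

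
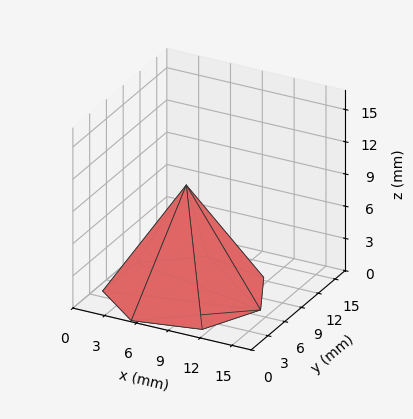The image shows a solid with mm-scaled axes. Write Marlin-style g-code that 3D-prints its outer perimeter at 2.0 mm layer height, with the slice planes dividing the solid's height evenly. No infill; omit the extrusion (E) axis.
Reading the render: the shape is a regular 7-sided pyramid, base circumscribed radius ≈ 7 mm, apex at z ≈ 10 mm (dimensions read to the nearest mm from the axis ticks). For the g-code, the solid's height is divided into equal slices at the stated Δz and each level perimeter traced with G1 moves after a G0 lift.

; perimeter-only toolpath
G21 ; units = mm
G90 ; absolute positioning
G28 ; home
; layer 1
G0 Z2.0
G0 X12.6 Y7.0
G1 X10.5 Y11.4
G1 X5.7 Y12.4
G1 X2.0 Y9.4
G1 X2.0 Y4.6
G1 X5.7 Y1.6
G1 X10.5 Y2.6
G1 X12.6 Y7.0
; layer 2
G0 Z4.0
G0 X11.2 Y7.0
G1 X9.6 Y10.3
G1 X6.0 Y11.1
G1 X3.2 Y8.8
G1 X3.2 Y5.2
G1 X6.0 Y2.9
G1 X9.6 Y3.7
G1 X11.2 Y7.0
; layer 3
G0 Z6.0
G0 X9.8 Y7.0
G1 X8.8 Y9.2
G1 X6.4 Y9.7
G1 X4.5 Y8.2
G1 X4.5 Y5.8
G1 X6.4 Y4.3
G1 X8.8 Y4.8
G1 X9.8 Y7.0
; layer 4
G0 Z8.0
G0 X8.4 Y7.0
G1 X7.9 Y8.1
G1 X6.7 Y8.4
G1 X5.7 Y7.6
G1 X5.7 Y6.4
G1 X6.7 Y5.6
G1 X7.9 Y5.9
G1 X8.4 Y7.0
M2 ; end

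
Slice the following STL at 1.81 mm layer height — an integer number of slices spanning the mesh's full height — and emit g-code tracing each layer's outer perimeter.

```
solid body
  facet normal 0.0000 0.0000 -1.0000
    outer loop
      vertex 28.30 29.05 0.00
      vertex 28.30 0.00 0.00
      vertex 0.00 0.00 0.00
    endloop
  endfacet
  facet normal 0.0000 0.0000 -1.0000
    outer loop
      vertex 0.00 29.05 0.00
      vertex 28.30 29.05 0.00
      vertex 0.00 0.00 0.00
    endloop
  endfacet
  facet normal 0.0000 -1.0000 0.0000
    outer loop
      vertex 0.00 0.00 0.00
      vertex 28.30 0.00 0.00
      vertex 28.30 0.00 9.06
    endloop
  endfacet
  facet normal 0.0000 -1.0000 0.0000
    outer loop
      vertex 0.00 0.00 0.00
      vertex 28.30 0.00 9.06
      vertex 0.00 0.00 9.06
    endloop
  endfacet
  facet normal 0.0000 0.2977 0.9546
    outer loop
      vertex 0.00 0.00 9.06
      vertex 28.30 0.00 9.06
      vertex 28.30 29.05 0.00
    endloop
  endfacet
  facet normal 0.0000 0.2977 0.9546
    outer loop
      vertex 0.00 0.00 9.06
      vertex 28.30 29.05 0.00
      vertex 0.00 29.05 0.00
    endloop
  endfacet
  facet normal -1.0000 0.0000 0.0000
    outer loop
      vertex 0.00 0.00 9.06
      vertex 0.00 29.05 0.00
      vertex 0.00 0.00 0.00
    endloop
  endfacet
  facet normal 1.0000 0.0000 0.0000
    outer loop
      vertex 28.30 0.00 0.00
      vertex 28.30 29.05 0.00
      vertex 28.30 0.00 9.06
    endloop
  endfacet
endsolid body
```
; perimeter-only toolpath
G21 ; units = mm
G90 ; absolute positioning
G28 ; home
; layer 1
G0 Z1.81
G0 X0.00 Y0.00
G1 X28.30 Y0.00
G1 X28.30 Y23.24
G1 X0.00 Y23.24
G1 X0.00 Y0.00
; layer 2
G0 Z3.62
G0 X0.00 Y0.00
G1 X28.30 Y0.00
G1 X28.30 Y17.43
G1 X0.00 Y17.43
G1 X0.00 Y0.00
; layer 3
G0 Z5.44
G0 X0.00 Y0.00
G1 X28.30 Y0.00
G1 X28.30 Y11.62
G1 X0.00 Y11.62
G1 X0.00 Y0.00
; layer 4
G0 Z7.25
G0 X0.00 Y0.00
G1 X28.30 Y0.00
G1 X28.30 Y5.81
G1 X0.00 Y5.81
G1 X0.00 Y0.00
M2 ; end

The solid is a wedge (ramp): 28.3 × 29.1 mm base, rising to 9.06 mm along the y=0 edge and sloping linearly to z=0 at y=29.1. Slicing at Δz = 1.81 mm — 5 equal slices spanning the solid's height, so layer i sits at z = i·h/5 — gives 4 non-empty perimeters. Each is a 4-segment closed polygon; G0 lifts to the layer z and rapids to the start vertex, then G1 traces the edges. The cross-section shrinks linearly with z (the slice at the apex is degenerate and omitted).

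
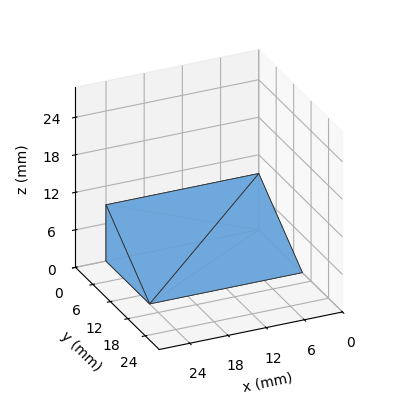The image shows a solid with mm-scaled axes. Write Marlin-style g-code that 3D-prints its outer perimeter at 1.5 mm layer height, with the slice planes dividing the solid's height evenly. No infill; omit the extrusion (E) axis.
Reading the render: the shape is a wedge (ramp): 24 × 15 mm base, rising to 9 mm along the y=0 edge and sloping linearly to z=0 at y=15 (dimensions read to the nearest mm from the axis ticks). For the g-code, the solid's height is divided into equal slices at the stated Δz and each level perimeter traced with G1 moves after a G0 lift.

; perimeter-only toolpath
G21 ; units = mm
G90 ; absolute positioning
G28 ; home
; layer 1
G0 Z1.5
G0 X0.0 Y0.0
G1 X24.0 Y0.0
G1 X24.0 Y12.5
G1 X0.0 Y12.5
G1 X0.0 Y0.0
; layer 2
G0 Z3.0
G0 X0.0 Y0.0
G1 X24.0 Y0.0
G1 X24.0 Y10.0
G1 X0.0 Y10.0
G1 X0.0 Y0.0
; layer 3
G0 Z4.5
G0 X0.0 Y0.0
G1 X24.0 Y0.0
G1 X24.0 Y7.5
G1 X0.0 Y7.5
G1 X0.0 Y0.0
; layer 4
G0 Z6.0
G0 X0.0 Y0.0
G1 X24.0 Y0.0
G1 X24.0 Y5.0
G1 X0.0 Y5.0
G1 X0.0 Y0.0
; layer 5
G0 Z7.5
G0 X0.0 Y0.0
G1 X24.0 Y0.0
G1 X24.0 Y2.5
G1 X0.0 Y2.5
G1 X0.0 Y0.0
M2 ; end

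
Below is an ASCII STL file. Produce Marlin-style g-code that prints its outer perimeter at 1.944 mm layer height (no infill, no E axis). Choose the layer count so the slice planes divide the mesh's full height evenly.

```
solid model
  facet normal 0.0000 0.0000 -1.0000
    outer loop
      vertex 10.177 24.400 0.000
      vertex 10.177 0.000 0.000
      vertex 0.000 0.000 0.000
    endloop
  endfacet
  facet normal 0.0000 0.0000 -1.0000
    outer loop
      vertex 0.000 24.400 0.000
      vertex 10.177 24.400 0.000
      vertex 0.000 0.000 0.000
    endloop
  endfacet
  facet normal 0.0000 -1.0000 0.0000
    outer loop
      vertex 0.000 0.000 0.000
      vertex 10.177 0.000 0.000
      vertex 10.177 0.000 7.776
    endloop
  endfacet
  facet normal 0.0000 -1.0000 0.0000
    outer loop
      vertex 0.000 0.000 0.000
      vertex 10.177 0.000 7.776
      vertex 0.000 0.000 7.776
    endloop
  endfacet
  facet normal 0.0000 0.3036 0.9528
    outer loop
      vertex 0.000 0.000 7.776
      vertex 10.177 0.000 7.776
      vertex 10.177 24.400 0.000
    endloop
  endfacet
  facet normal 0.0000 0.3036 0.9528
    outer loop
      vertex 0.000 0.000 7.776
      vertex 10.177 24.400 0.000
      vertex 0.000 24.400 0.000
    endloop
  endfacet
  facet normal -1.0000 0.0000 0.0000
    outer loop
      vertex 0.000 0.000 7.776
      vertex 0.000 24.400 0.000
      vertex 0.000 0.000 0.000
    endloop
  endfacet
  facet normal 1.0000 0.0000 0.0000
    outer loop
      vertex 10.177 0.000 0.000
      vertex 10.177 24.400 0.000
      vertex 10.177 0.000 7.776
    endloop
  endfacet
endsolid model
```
; perimeter-only toolpath
G21 ; units = mm
G90 ; absolute positioning
G28 ; home
; layer 1
G0 Z1.944
G0 X0.000 Y0.000
G1 X10.177 Y0.000
G1 X10.177 Y18.300
G1 X0.000 Y18.300
G1 X0.000 Y0.000
; layer 2
G0 Z3.888
G0 X0.000 Y0.000
G1 X10.177 Y0.000
G1 X10.177 Y12.200
G1 X0.000 Y12.200
G1 X0.000 Y0.000
; layer 3
G0 Z5.832
G0 X0.000 Y0.000
G1 X10.177 Y0.000
G1 X10.177 Y6.100
G1 X0.000 Y6.100
G1 X0.000 Y0.000
M2 ; end

The solid is a wedge (ramp): 10.2 × 24.4 mm base, rising to 7.78 mm along the y=0 edge and sloping linearly to z=0 at y=24.4. Slicing at Δz = 1.944 mm — 4 equal slices spanning the solid's height, so layer i sits at z = i·h/4 — gives 3 non-empty perimeters. Each is a 4-segment closed polygon; G0 lifts to the layer z and rapids to the start vertex, then G1 traces the edges. The cross-section shrinks linearly with z (the slice at the apex is degenerate and omitted).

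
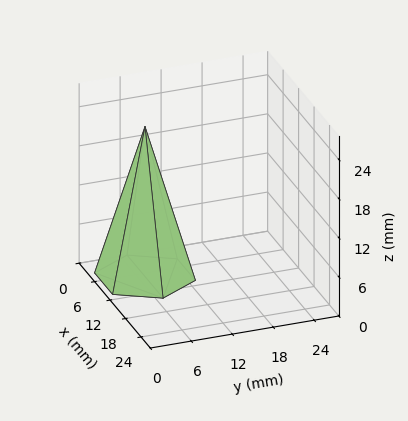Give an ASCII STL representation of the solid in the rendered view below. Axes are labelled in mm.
Reading the render: the shape is a regular 6-sided pyramid, base circumscribed radius ≈ 7 mm, apex at z ≈ 23 mm (dimensions read to the nearest mm from the axis ticks). For the STL, each face is triangulated and given an outward normal.

solid part
  facet normal 0.0000 0.0000 -1.0000
    outer loop
      vertex 3.50 13.06 0.00
      vertex 10.50 13.06 0.00
      vertex 14.00 7.00 0.00
    endloop
  endfacet
  facet normal 0.0000 0.0000 -1.0000
    outer loop
      vertex 0.00 7.00 0.00
      vertex 3.50 13.06 0.00
      vertex 14.00 7.00 0.00
    endloop
  endfacet
  facet normal 0.0000 0.0000 -1.0000
    outer loop
      vertex 3.50 0.94 0.00
      vertex 0.00 7.00 0.00
      vertex 14.00 7.00 0.00
    endloop
  endfacet
  facet normal 0.0000 0.0000 -1.0000
    outer loop
      vertex 10.50 0.94 0.00
      vertex 3.50 0.94 0.00
      vertex 14.00 7.00 0.00
    endloop
  endfacet
  facet normal 0.8374 0.4836 0.2548
    outer loop
      vertex 14.00 7.00 0.00
      vertex 10.50 13.06 0.00
      vertex 7.00 7.00 23.00
    endloop
  endfacet
  facet normal 0.0000 0.9670 0.2548
    outer loop
      vertex 10.50 13.06 0.00
      vertex 3.50 13.06 0.00
      vertex 7.00 7.00 23.00
    endloop
  endfacet
  facet normal -0.8374 0.4836 0.2548
    outer loop
      vertex 3.50 13.06 0.00
      vertex 0.00 7.00 0.00
      vertex 7.00 7.00 23.00
    endloop
  endfacet
  facet normal -0.8374 -0.4836 0.2548
    outer loop
      vertex 0.00 7.00 0.00
      vertex 3.50 0.94 0.00
      vertex 7.00 7.00 23.00
    endloop
  endfacet
  facet normal 0.0000 -0.9670 0.2548
    outer loop
      vertex 3.50 0.94 0.00
      vertex 10.50 0.94 0.00
      vertex 7.00 7.00 23.00
    endloop
  endfacet
  facet normal 0.8374 -0.4836 0.2548
    outer loop
      vertex 10.50 0.94 0.00
      vertex 14.00 7.00 0.00
      vertex 7.00 7.00 23.00
    endloop
  endfacet
endsolid part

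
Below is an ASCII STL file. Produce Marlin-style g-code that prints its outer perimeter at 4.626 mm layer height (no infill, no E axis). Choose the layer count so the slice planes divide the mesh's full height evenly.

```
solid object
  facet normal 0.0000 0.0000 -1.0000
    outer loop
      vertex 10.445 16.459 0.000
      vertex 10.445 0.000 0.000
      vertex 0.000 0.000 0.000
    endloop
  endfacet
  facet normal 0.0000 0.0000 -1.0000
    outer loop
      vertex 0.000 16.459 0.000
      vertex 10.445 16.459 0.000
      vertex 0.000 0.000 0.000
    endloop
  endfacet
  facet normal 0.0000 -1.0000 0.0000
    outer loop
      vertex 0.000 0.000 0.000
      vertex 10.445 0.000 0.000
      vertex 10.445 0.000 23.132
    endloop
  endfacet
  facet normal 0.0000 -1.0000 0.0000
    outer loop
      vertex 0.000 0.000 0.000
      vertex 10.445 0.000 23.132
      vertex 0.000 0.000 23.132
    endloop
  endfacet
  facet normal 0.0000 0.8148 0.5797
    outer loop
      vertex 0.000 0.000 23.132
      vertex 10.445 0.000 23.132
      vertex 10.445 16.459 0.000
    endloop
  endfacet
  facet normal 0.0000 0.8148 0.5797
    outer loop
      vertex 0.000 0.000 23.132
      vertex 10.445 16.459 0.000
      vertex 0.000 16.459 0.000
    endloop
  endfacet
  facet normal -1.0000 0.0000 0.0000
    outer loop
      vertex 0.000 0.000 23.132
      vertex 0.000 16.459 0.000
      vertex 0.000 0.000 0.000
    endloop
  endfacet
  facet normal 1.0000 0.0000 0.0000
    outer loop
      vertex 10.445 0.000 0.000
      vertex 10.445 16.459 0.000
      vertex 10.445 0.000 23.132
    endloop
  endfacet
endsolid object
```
; perimeter-only toolpath
G21 ; units = mm
G90 ; absolute positioning
G28 ; home
; layer 1
G0 Z4.626
G0 X0.000 Y0.000
G1 X10.445 Y0.000
G1 X10.445 Y13.167
G1 X0.000 Y13.167
G1 X0.000 Y0.000
; layer 2
G0 Z9.253
G0 X0.000 Y0.000
G1 X10.445 Y0.000
G1 X10.445 Y9.875
G1 X0.000 Y9.875
G1 X0.000 Y0.000
; layer 3
G0 Z13.879
G0 X0.000 Y0.000
G1 X10.445 Y0.000
G1 X10.445 Y6.584
G1 X0.000 Y6.584
G1 X0.000 Y0.000
; layer 4
G0 Z18.506
G0 X0.000 Y0.000
G1 X10.445 Y0.000
G1 X10.445 Y3.292
G1 X0.000 Y3.292
G1 X0.000 Y0.000
M2 ; end

The solid is a wedge (ramp): 10.4 × 16.5 mm base, rising to 23.1 mm along the y=0 edge and sloping linearly to z=0 at y=16.5. Slicing at Δz = 4.626 mm — 5 equal slices spanning the solid's height, so layer i sits at z = i·h/5 — gives 4 non-empty perimeters. Each is a 4-segment closed polygon; G0 lifts to the layer z and rapids to the start vertex, then G1 traces the edges. The cross-section shrinks linearly with z (the slice at the apex is degenerate and omitted).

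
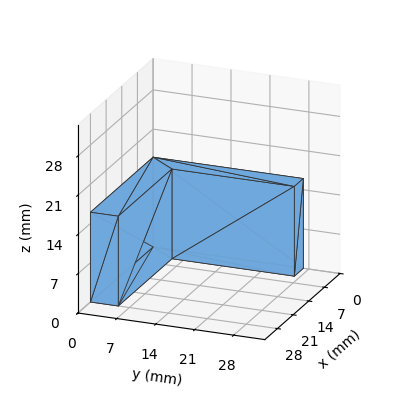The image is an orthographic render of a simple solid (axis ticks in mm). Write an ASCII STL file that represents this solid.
Reading the render: the shape is an L-shaped prism: outer 28 × 27 mm, arm thicknesses ≈ 5 mm (horizontal) and 4 mm (vertical), extruded 16 mm in z (dimensions read to the nearest mm from the axis ticks). For the STL, each face is triangulated and given an outward normal.

solid part
  facet normal 0.0000 0.0000 -1.0000
    outer loop
      vertex 28.000 5.000 0.000
      vertex 28.000 0.000 0.000
      vertex 0.000 0.000 0.000
    endloop
  endfacet
  facet normal 0.0000 0.0000 -1.0000
    outer loop
      vertex 4.000 5.000 0.000
      vertex 28.000 5.000 0.000
      vertex 0.000 0.000 0.000
    endloop
  endfacet
  facet normal 0.0000 0.0000 -1.0000
    outer loop
      vertex 4.000 27.000 0.000
      vertex 4.000 5.000 0.000
      vertex 0.000 0.000 0.000
    endloop
  endfacet
  facet normal 0.0000 0.0000 -1.0000
    outer loop
      vertex 0.000 27.000 0.000
      vertex 4.000 27.000 0.000
      vertex 0.000 0.000 0.000
    endloop
  endfacet
  facet normal 0.0000 0.0000 1.0000
    outer loop
      vertex 0.000 0.000 16.000
      vertex 28.000 0.000 16.000
      vertex 28.000 5.000 16.000
    endloop
  endfacet
  facet normal 0.0000 0.0000 1.0000
    outer loop
      vertex 0.000 0.000 16.000
      vertex 28.000 5.000 16.000
      vertex 4.000 5.000 16.000
    endloop
  endfacet
  facet normal 0.0000 0.0000 1.0000
    outer loop
      vertex 0.000 0.000 16.000
      vertex 4.000 5.000 16.000
      vertex 4.000 27.000 16.000
    endloop
  endfacet
  facet normal 0.0000 0.0000 1.0000
    outer loop
      vertex 0.000 0.000 16.000
      vertex 4.000 27.000 16.000
      vertex 0.000 27.000 16.000
    endloop
  endfacet
  facet normal 0.0000 -1.0000 0.0000
    outer loop
      vertex 0.000 0.000 0.000
      vertex 28.000 0.000 0.000
      vertex 28.000 0.000 16.000
    endloop
  endfacet
  facet normal 0.0000 -1.0000 0.0000
    outer loop
      vertex 0.000 0.000 0.000
      vertex 28.000 0.000 16.000
      vertex 0.000 0.000 16.000
    endloop
  endfacet
  facet normal 1.0000 0.0000 0.0000
    outer loop
      vertex 28.000 0.000 0.000
      vertex 28.000 5.000 0.000
      vertex 28.000 5.000 16.000
    endloop
  endfacet
  facet normal 1.0000 0.0000 0.0000
    outer loop
      vertex 28.000 0.000 0.000
      vertex 28.000 5.000 16.000
      vertex 28.000 0.000 16.000
    endloop
  endfacet
  facet normal 0.0000 1.0000 0.0000
    outer loop
      vertex 28.000 5.000 0.000
      vertex 4.000 5.000 0.000
      vertex 4.000 5.000 16.000
    endloop
  endfacet
  facet normal 0.0000 1.0000 0.0000
    outer loop
      vertex 28.000 5.000 0.000
      vertex 4.000 5.000 16.000
      vertex 28.000 5.000 16.000
    endloop
  endfacet
  facet normal 1.0000 0.0000 0.0000
    outer loop
      vertex 4.000 5.000 0.000
      vertex 4.000 27.000 0.000
      vertex 4.000 27.000 16.000
    endloop
  endfacet
  facet normal 1.0000 0.0000 0.0000
    outer loop
      vertex 4.000 5.000 0.000
      vertex 4.000 27.000 16.000
      vertex 4.000 5.000 16.000
    endloop
  endfacet
  facet normal 0.0000 1.0000 0.0000
    outer loop
      vertex 4.000 27.000 0.000
      vertex 0.000 27.000 0.000
      vertex 0.000 27.000 16.000
    endloop
  endfacet
  facet normal 0.0000 1.0000 0.0000
    outer loop
      vertex 4.000 27.000 0.000
      vertex 0.000 27.000 16.000
      vertex 4.000 27.000 16.000
    endloop
  endfacet
  facet normal -1.0000 0.0000 0.0000
    outer loop
      vertex 0.000 27.000 0.000
      vertex 0.000 0.000 0.000
      vertex 0.000 0.000 16.000
    endloop
  endfacet
  facet normal -1.0000 0.0000 0.0000
    outer loop
      vertex 0.000 27.000 0.000
      vertex 0.000 0.000 16.000
      vertex 0.000 27.000 16.000
    endloop
  endfacet
endsolid part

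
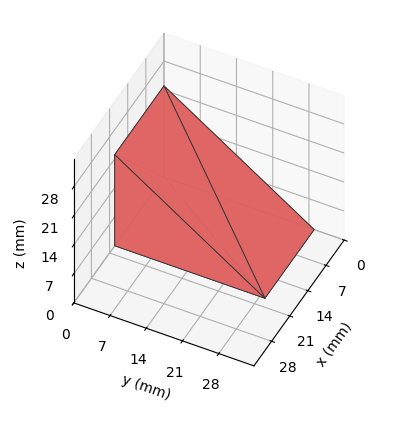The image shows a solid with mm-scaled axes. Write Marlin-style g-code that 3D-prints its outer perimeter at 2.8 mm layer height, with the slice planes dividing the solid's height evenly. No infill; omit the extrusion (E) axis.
Reading the render: the shape is a wedge (ramp): 19 × 29 mm base, rising to 22 mm along the y=0 edge and sloping linearly to z=0 at y=29 (dimensions read to the nearest mm from the axis ticks). For the g-code, the solid's height is divided into equal slices at the stated Δz and each level perimeter traced with G1 moves after a G0 lift.

; perimeter-only toolpath
G21 ; units = mm
G90 ; absolute positioning
G28 ; home
; layer 1
G0 Z2.8
G0 X0.0 Y0.0
G1 X19.0 Y0.0
G1 X19.0 Y25.4
G1 X0.0 Y25.4
G1 X0.0 Y0.0
; layer 2
G0 Z5.5
G0 X0.0 Y0.0
G1 X19.0 Y0.0
G1 X19.0 Y21.8
G1 X0.0 Y21.8
G1 X0.0 Y0.0
; layer 3
G0 Z8.2
G0 X0.0 Y0.0
G1 X19.0 Y0.0
G1 X19.0 Y18.1
G1 X0.0 Y18.1
G1 X0.0 Y0.0
; layer 4
G0 Z11.0
G0 X0.0 Y0.0
G1 X19.0 Y0.0
G1 X19.0 Y14.5
G1 X0.0 Y14.5
G1 X0.0 Y0.0
; layer 5
G0 Z13.8
G0 X0.0 Y0.0
G1 X19.0 Y0.0
G1 X19.0 Y10.9
G1 X0.0 Y10.9
G1 X0.0 Y0.0
; layer 6
G0 Z16.5
G0 X0.0 Y0.0
G1 X19.0 Y0.0
G1 X19.0 Y7.2
G1 X0.0 Y7.2
G1 X0.0 Y0.0
; layer 7
G0 Z19.2
G0 X0.0 Y0.0
G1 X19.0 Y0.0
G1 X19.0 Y3.6
G1 X0.0 Y3.6
G1 X0.0 Y0.0
M2 ; end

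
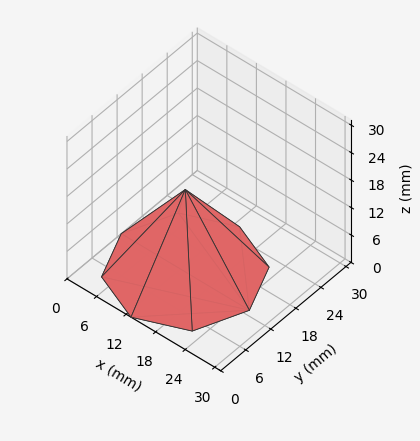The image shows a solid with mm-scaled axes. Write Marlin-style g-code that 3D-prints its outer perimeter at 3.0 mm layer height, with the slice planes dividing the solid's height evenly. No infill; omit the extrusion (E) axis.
Reading the render: the shape is a regular 8-sided pyramid, base circumscribed radius ≈ 13 mm, apex at z ≈ 18 mm (dimensions read to the nearest mm from the axis ticks). For the g-code, the solid's height is divided into equal slices at the stated Δz and each level perimeter traced with G1 moves after a G0 lift.

; perimeter-only toolpath
G21 ; units = mm
G90 ; absolute positioning
G28 ; home
; layer 1
G0 Z3.0
G0 X23.8 Y13.0
G1 X20.7 Y20.7
G1 X13.0 Y23.8
G1 X5.3 Y20.7
G1 X2.2 Y13.0
G1 X5.3 Y5.3
G1 X13.0 Y2.2
G1 X20.7 Y5.3
G1 X23.8 Y13.0
; layer 2
G0 Z6.0
G0 X21.7 Y13.0
G1 X19.1 Y19.1
G1 X13.0 Y21.7
G1 X6.9 Y19.1
G1 X4.3 Y13.0
G1 X6.9 Y6.9
G1 X13.0 Y4.3
G1 X19.1 Y6.9
G1 X21.7 Y13.0
; layer 3
G0 Z9.0
G0 X19.5 Y13.0
G1 X17.6 Y17.6
G1 X13.0 Y19.5
G1 X8.4 Y17.6
G1 X6.5 Y13.0
G1 X8.4 Y8.4
G1 X13.0 Y6.5
G1 X17.6 Y8.4
G1 X19.5 Y13.0
; layer 4
G0 Z12.0
G0 X17.3 Y13.0
G1 X16.1 Y16.1
G1 X13.0 Y17.3
G1 X9.9 Y16.1
G1 X8.7 Y13.0
G1 X9.9 Y9.9
G1 X13.0 Y8.7
G1 X16.1 Y9.9
G1 X17.3 Y13.0
; layer 5
G0 Z15.0
G0 X15.2 Y13.0
G1 X14.5 Y14.5
G1 X13.0 Y15.2
G1 X11.5 Y14.5
G1 X10.8 Y13.0
G1 X11.5 Y11.5
G1 X13.0 Y10.8
G1 X14.5 Y11.5
G1 X15.2 Y13.0
M2 ; end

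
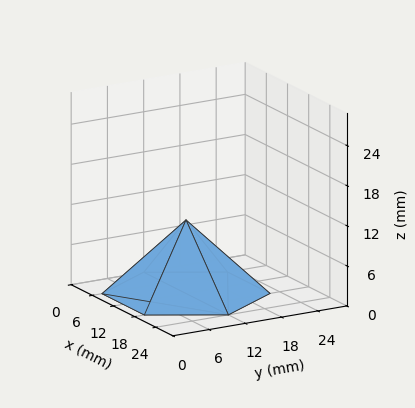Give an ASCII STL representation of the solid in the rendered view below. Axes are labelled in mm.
Reading the render: the shape is a regular 6-sided pyramid, base circumscribed radius ≈ 12 mm, apex at z ≈ 11 mm (dimensions read to the nearest mm from the axis ticks). For the STL, each face is triangulated and given an outward normal.

solid part
  facet normal 0.0000 0.0000 -1.0000
    outer loop
      vertex 6.0 22.4 0.0
      vertex 18.0 22.4 0.0
      vertex 24.0 12.0 0.0
    endloop
  endfacet
  facet normal 0.0000 0.0000 -1.0000
    outer loop
      vertex 0.0 12.0 0.0
      vertex 6.0 22.4 0.0
      vertex 24.0 12.0 0.0
    endloop
  endfacet
  facet normal 0.0000 0.0000 -1.0000
    outer loop
      vertex 6.0 1.6 0.0
      vertex 0.0 12.0 0.0
      vertex 24.0 12.0 0.0
    endloop
  endfacet
  facet normal 0.0000 0.0000 -1.0000
    outer loop
      vertex 18.0 1.6 0.0
      vertex 6.0 1.6 0.0
      vertex 24.0 12.0 0.0
    endloop
  endfacet
  facet normal 0.6296 0.3632 0.6868
    outer loop
      vertex 24.0 12.0 0.0
      vertex 18.0 22.4 0.0
      vertex 12.0 12.0 11.0
    endloop
  endfacet
  facet normal 0.0000 0.7266 0.6870
    outer loop
      vertex 18.0 22.4 0.0
      vertex 6.0 22.4 0.0
      vertex 12.0 12.0 11.0
    endloop
  endfacet
  facet normal -0.6296 0.3632 0.6868
    outer loop
      vertex 6.0 22.4 0.0
      vertex 0.0 12.0 0.0
      vertex 12.0 12.0 11.0
    endloop
  endfacet
  facet normal -0.6296 -0.3632 0.6868
    outer loop
      vertex 0.0 12.0 0.0
      vertex 6.0 1.6 0.0
      vertex 12.0 12.0 11.0
    endloop
  endfacet
  facet normal 0.0000 -0.7266 0.6870
    outer loop
      vertex 6.0 1.6 0.0
      vertex 18.0 1.6 0.0
      vertex 12.0 12.0 11.0
    endloop
  endfacet
  facet normal 0.6296 -0.3632 0.6868
    outer loop
      vertex 18.0 1.6 0.0
      vertex 24.0 12.0 0.0
      vertex 12.0 12.0 11.0
    endloop
  endfacet
endsolid part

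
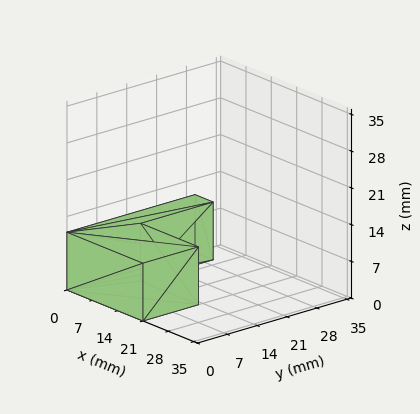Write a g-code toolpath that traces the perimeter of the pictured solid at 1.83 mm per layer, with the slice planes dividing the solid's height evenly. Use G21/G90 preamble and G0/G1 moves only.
Reading the render: the shape is an L-shaped prism: outer 21 × 30 mm, arm thicknesses ≈ 13 mm (horizontal) and 5 mm (vertical), extruded 11 mm in z (dimensions read to the nearest mm from the axis ticks). For the g-code, the solid's height is divided into equal slices at the stated Δz and each level perimeter traced with G1 moves after a G0 lift.

; perimeter-only toolpath
G21 ; units = mm
G90 ; absolute positioning
G28 ; home
; layer 1
G0 Z1.83
G0 X0.00 Y0.00
G1 X21.00 Y0.00
G1 X21.00 Y13.00
G1 X5.00 Y13.00
G1 X5.00 Y30.00
G1 X0.00 Y30.00
G1 X0.00 Y0.00
; layer 2
G0 Z3.67
G0 X0.00 Y0.00
G1 X21.00 Y0.00
G1 X21.00 Y13.00
G1 X5.00 Y13.00
G1 X5.00 Y30.00
G1 X0.00 Y30.00
G1 X0.00 Y0.00
; layer 3
G0 Z5.50
G0 X0.00 Y0.00
G1 X21.00 Y0.00
G1 X21.00 Y13.00
G1 X5.00 Y13.00
G1 X5.00 Y30.00
G1 X0.00 Y30.00
G1 X0.00 Y0.00
; layer 4
G0 Z7.33
G0 X0.00 Y0.00
G1 X21.00 Y0.00
G1 X21.00 Y13.00
G1 X5.00 Y13.00
G1 X5.00 Y30.00
G1 X0.00 Y30.00
G1 X0.00 Y0.00
; layer 5
G0 Z9.17
G0 X0.00 Y0.00
G1 X21.00 Y0.00
G1 X21.00 Y13.00
G1 X5.00 Y13.00
G1 X5.00 Y30.00
G1 X0.00 Y30.00
G1 X0.00 Y0.00
; layer 6
G0 Z11.00
G0 X0.00 Y0.00
G1 X21.00 Y0.00
G1 X21.00 Y13.00
G1 X5.00 Y13.00
G1 X5.00 Y30.00
G1 X0.00 Y30.00
G1 X0.00 Y0.00
M2 ; end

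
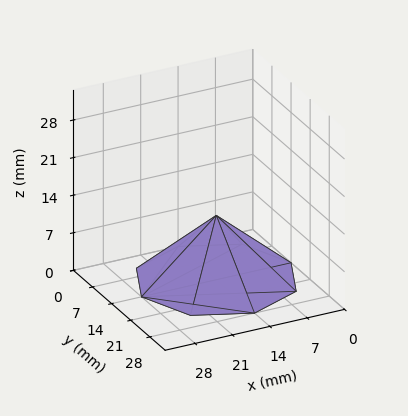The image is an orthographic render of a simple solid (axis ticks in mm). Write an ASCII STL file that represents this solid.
Reading the render: the shape is a regular 8-sided pyramid, base circumscribed radius ≈ 14 mm, apex at z ≈ 12 mm (dimensions read to the nearest mm from the axis ticks). For the STL, each face is triangulated and given an outward normal.

solid part
  facet normal 0.0000 0.0000 -1.0000
    outer loop
      vertex 14.000 28.000 0.000
      vertex 23.899 23.899 0.000
      vertex 28.000 14.000 0.000
    endloop
  endfacet
  facet normal 0.0000 0.0000 -1.0000
    outer loop
      vertex 4.101 23.899 0.000
      vertex 14.000 28.000 0.000
      vertex 28.000 14.000 0.000
    endloop
  endfacet
  facet normal 0.0000 0.0000 -1.0000
    outer loop
      vertex 0.000 14.000 0.000
      vertex 4.101 23.899 0.000
      vertex 28.000 14.000 0.000
    endloop
  endfacet
  facet normal 0.0000 0.0000 -1.0000
    outer loop
      vertex 4.101 4.101 0.000
      vertex 0.000 14.000 0.000
      vertex 28.000 14.000 0.000
    endloop
  endfacet
  facet normal 0.0000 0.0000 -1.0000
    outer loop
      vertex 14.000 0.000 0.000
      vertex 4.101 4.101 0.000
      vertex 28.000 14.000 0.000
    endloop
  endfacet
  facet normal 0.0000 0.0000 -1.0000
    outer loop
      vertex 23.899 4.101 0.000
      vertex 14.000 0.000 0.000
      vertex 28.000 14.000 0.000
    endloop
  endfacet
  facet normal 0.6284 0.2603 0.7331
    outer loop
      vertex 28.000 14.000 0.000
      vertex 23.899 23.899 0.000
      vertex 14.000 14.000 12.000
    endloop
  endfacet
  facet normal 0.2603 0.6284 0.7331
    outer loop
      vertex 23.899 23.899 0.000
      vertex 14.000 28.000 0.000
      vertex 14.000 14.000 12.000
    endloop
  endfacet
  facet normal -0.2603 0.6284 0.7331
    outer loop
      vertex 14.000 28.000 0.000
      vertex 4.101 23.899 0.000
      vertex 14.000 14.000 12.000
    endloop
  endfacet
  facet normal -0.6284 0.2603 0.7331
    outer loop
      vertex 4.101 23.899 0.000
      vertex 0.000 14.000 0.000
      vertex 14.000 14.000 12.000
    endloop
  endfacet
  facet normal -0.6284 -0.2603 0.7331
    outer loop
      vertex 0.000 14.000 0.000
      vertex 4.101 4.101 0.000
      vertex 14.000 14.000 12.000
    endloop
  endfacet
  facet normal -0.2603 -0.6284 0.7331
    outer loop
      vertex 4.101 4.101 0.000
      vertex 14.000 0.000 0.000
      vertex 14.000 14.000 12.000
    endloop
  endfacet
  facet normal 0.2603 -0.6284 0.7331
    outer loop
      vertex 14.000 0.000 0.000
      vertex 23.899 4.101 0.000
      vertex 14.000 14.000 12.000
    endloop
  endfacet
  facet normal 0.6284 -0.2603 0.7331
    outer loop
      vertex 23.899 4.101 0.000
      vertex 28.000 14.000 0.000
      vertex 14.000 14.000 12.000
    endloop
  endfacet
endsolid part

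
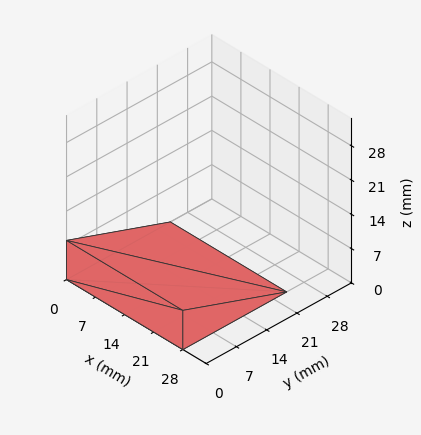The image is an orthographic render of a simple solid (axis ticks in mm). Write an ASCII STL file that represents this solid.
Reading the render: the shape is a wedge (ramp): 28 × 24 mm base, rising to 8 mm along the y=0 edge and sloping linearly to z=0 at y=24 (dimensions read to the nearest mm from the axis ticks). For the STL, each face is triangulated and given an outward normal.

solid part
  facet normal 0.0000 0.0000 -1.0000
    outer loop
      vertex 28.000 24.000 0.000
      vertex 28.000 0.000 0.000
      vertex 0.000 0.000 0.000
    endloop
  endfacet
  facet normal 0.0000 0.0000 -1.0000
    outer loop
      vertex 0.000 24.000 0.000
      vertex 28.000 24.000 0.000
      vertex 0.000 0.000 0.000
    endloop
  endfacet
  facet normal 0.0000 -1.0000 0.0000
    outer loop
      vertex 0.000 0.000 0.000
      vertex 28.000 0.000 0.000
      vertex 28.000 0.000 8.000
    endloop
  endfacet
  facet normal 0.0000 -1.0000 0.0000
    outer loop
      vertex 0.000 0.000 0.000
      vertex 28.000 0.000 8.000
      vertex 0.000 0.000 8.000
    endloop
  endfacet
  facet normal 0.0000 0.3162 0.9487
    outer loop
      vertex 0.000 0.000 8.000
      vertex 28.000 0.000 8.000
      vertex 28.000 24.000 0.000
    endloop
  endfacet
  facet normal 0.0000 0.3162 0.9487
    outer loop
      vertex 0.000 0.000 8.000
      vertex 28.000 24.000 0.000
      vertex 0.000 24.000 0.000
    endloop
  endfacet
  facet normal -1.0000 0.0000 0.0000
    outer loop
      vertex 0.000 0.000 8.000
      vertex 0.000 24.000 0.000
      vertex 0.000 0.000 0.000
    endloop
  endfacet
  facet normal 1.0000 0.0000 0.0000
    outer loop
      vertex 28.000 0.000 0.000
      vertex 28.000 24.000 0.000
      vertex 28.000 0.000 8.000
    endloop
  endfacet
endsolid part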